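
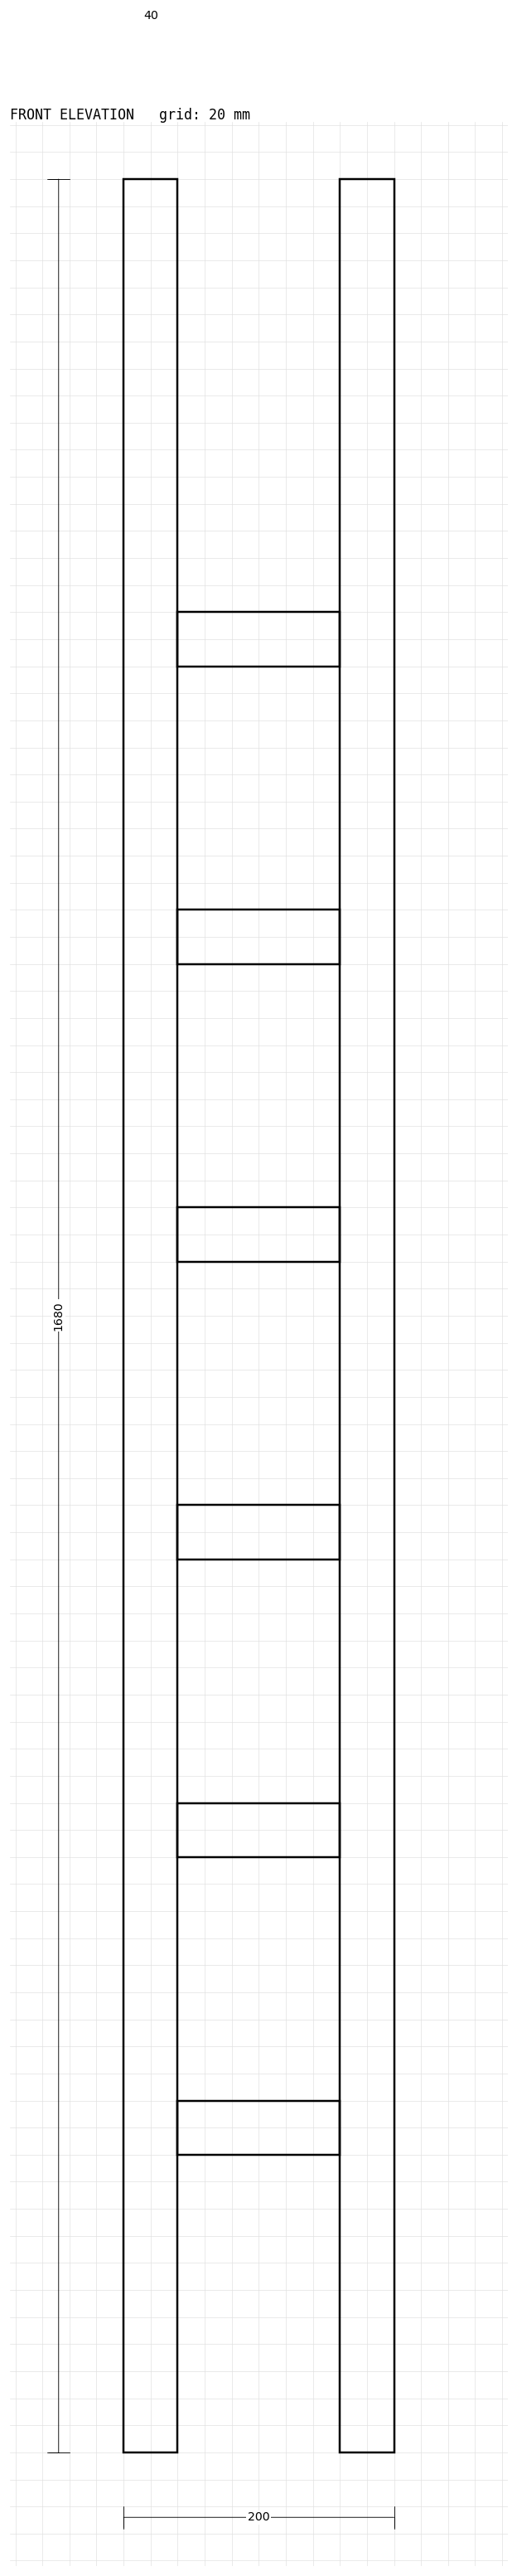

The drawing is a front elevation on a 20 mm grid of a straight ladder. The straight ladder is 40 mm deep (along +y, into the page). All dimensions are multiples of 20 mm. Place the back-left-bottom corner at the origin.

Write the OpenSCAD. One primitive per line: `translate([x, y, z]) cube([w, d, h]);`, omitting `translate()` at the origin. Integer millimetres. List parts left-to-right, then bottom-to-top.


cube([40, 40, 1680]);
translate([40, 0, 220]) cube([120, 40, 40]);
translate([40, 0, 440]) cube([120, 40, 40]);
translate([40, 0, 660]) cube([120, 40, 40]);
translate([40, 0, 880]) cube([120, 40, 40]);
translate([40, 0, 1100]) cube([120, 40, 40]);
translate([40, 0, 1320]) cube([120, 40, 40]);
translate([160, 0, 0]) cube([40, 40, 1680]);


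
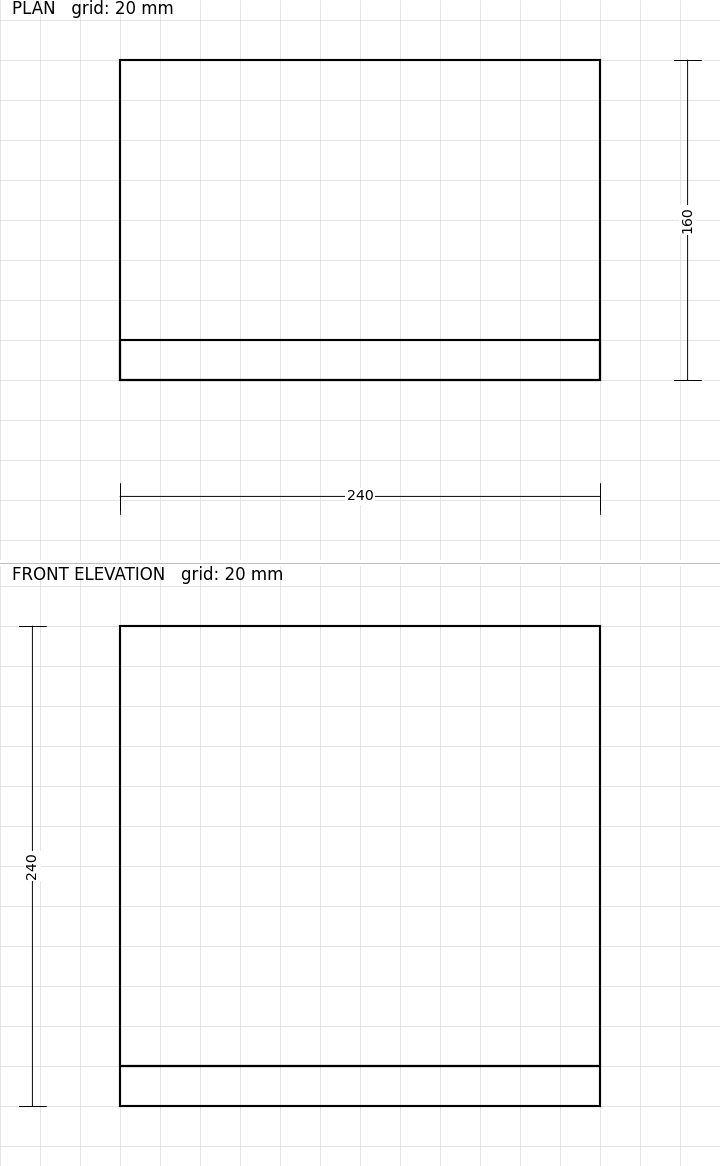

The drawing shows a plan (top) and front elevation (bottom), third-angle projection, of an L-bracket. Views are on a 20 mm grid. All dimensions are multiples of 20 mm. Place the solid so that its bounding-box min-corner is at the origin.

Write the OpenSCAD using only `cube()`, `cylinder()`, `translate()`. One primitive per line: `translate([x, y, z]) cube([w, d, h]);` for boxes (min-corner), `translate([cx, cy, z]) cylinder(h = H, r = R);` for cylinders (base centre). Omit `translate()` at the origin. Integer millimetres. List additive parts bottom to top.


cube([240, 160, 20]);
translate([0, 0, 20]) cube([240, 20, 220]);


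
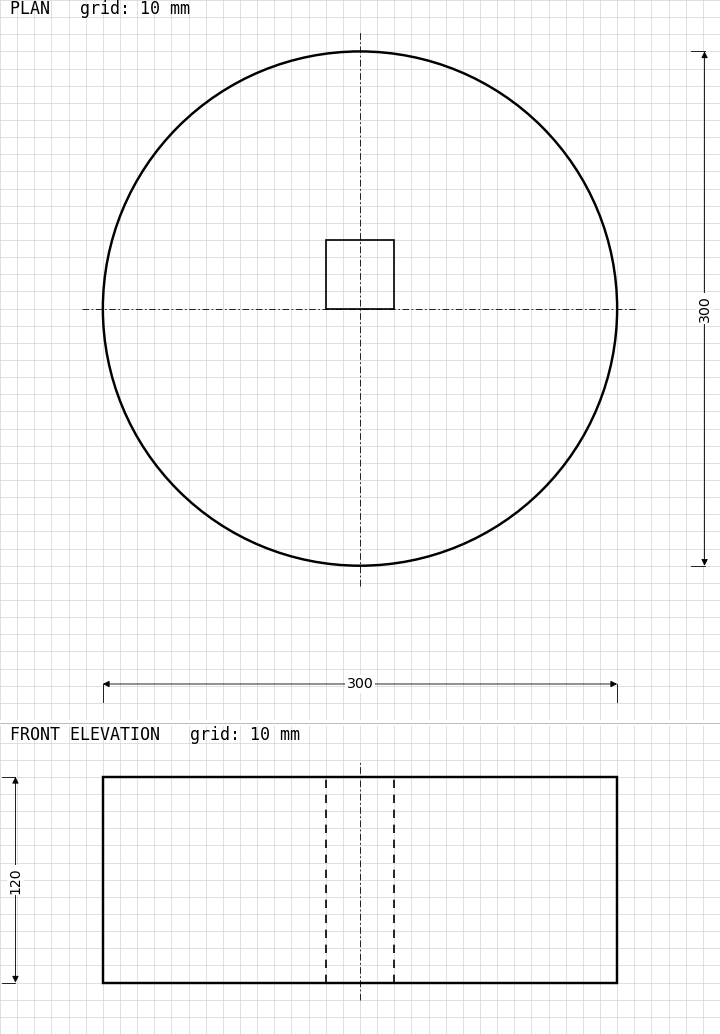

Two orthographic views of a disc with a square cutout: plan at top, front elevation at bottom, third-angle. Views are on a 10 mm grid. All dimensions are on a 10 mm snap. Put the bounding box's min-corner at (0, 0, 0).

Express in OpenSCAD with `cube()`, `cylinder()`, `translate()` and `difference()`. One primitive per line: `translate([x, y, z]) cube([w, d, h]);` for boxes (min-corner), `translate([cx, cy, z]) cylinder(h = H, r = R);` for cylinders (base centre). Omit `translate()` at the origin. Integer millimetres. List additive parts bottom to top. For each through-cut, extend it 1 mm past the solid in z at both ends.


difference() {
  translate([150, 150, 0]) cylinder(h = 120, r = 150);
  translate([130, 150, -1]) cube([40, 40, 122]);
}


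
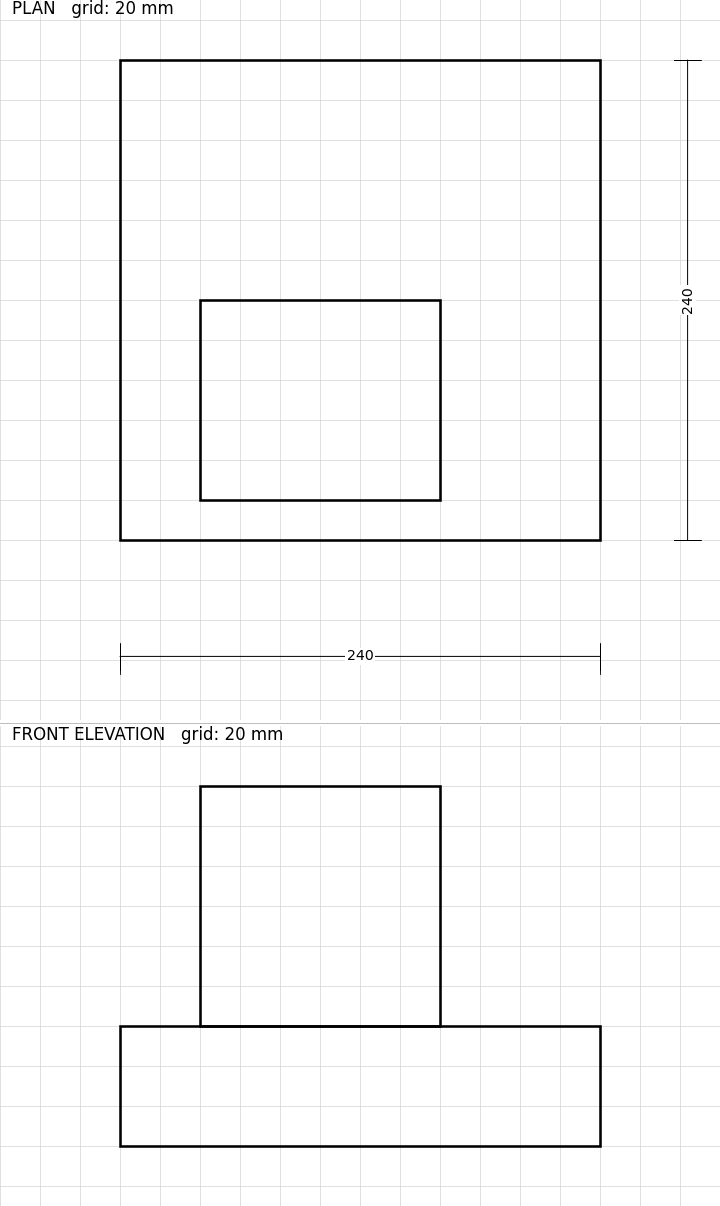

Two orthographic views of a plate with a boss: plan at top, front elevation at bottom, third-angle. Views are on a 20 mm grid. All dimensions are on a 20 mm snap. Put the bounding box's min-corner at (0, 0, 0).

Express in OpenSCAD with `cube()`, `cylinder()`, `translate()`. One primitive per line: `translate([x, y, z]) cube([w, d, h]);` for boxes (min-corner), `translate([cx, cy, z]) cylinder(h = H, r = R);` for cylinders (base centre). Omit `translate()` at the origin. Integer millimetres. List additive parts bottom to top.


cube([240, 240, 60]);
translate([40, 20, 60]) cube([120, 100, 120]);


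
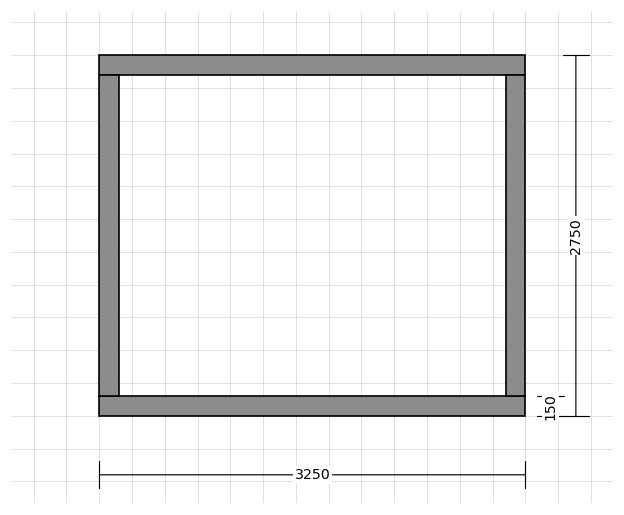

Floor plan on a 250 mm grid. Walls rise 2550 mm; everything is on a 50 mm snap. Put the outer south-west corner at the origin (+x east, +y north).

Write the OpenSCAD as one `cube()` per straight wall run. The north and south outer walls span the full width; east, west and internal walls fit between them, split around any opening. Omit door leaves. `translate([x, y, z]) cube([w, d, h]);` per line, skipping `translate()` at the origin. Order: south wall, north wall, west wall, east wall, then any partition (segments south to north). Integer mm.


cube([3250, 150, 2550]);
translate([0, 2600, 0]) cube([3250, 150, 2550]);
translate([0, 150, 0]) cube([150, 2450, 2550]);
translate([3100, 150, 0]) cube([150, 2450, 2550]);


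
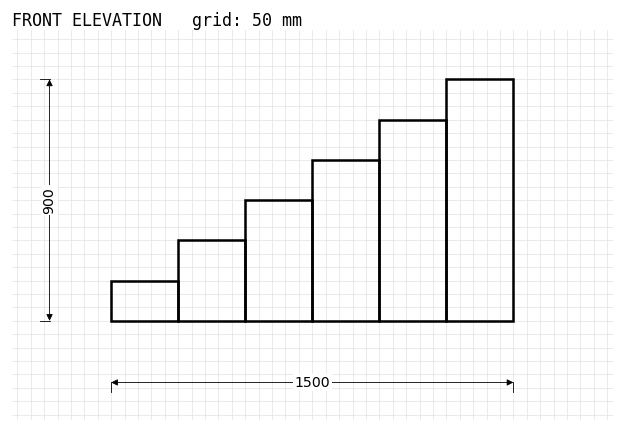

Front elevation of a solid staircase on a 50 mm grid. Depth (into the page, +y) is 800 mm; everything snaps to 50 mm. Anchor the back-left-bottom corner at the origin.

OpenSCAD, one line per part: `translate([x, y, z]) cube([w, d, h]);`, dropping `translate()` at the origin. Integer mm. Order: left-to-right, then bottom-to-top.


cube([250, 800, 150]);
translate([250, 0, 0]) cube([250, 800, 300]);
translate([500, 0, 0]) cube([250, 800, 450]);
translate([750, 0, 0]) cube([250, 800, 600]);
translate([1000, 0, 0]) cube([250, 800, 750]);
translate([1250, 0, 0]) cube([250, 800, 900]);


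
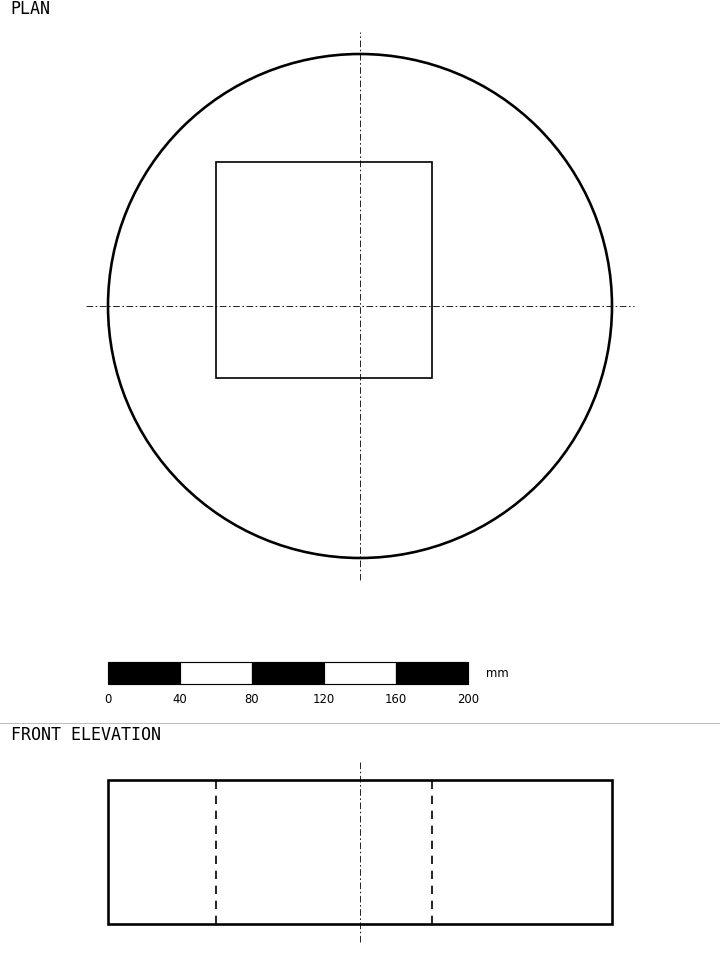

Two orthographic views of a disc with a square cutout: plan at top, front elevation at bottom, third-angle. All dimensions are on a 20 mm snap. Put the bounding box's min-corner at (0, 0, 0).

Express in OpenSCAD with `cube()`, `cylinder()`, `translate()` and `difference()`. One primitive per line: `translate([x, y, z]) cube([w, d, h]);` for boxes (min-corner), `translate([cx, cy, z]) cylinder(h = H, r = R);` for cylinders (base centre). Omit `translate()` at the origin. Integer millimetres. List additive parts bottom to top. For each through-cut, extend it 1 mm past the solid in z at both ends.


difference() {
  translate([140, 140, 0]) cylinder(h = 80, r = 140);
  translate([60, 100, -1]) cube([120, 120, 82]);
}


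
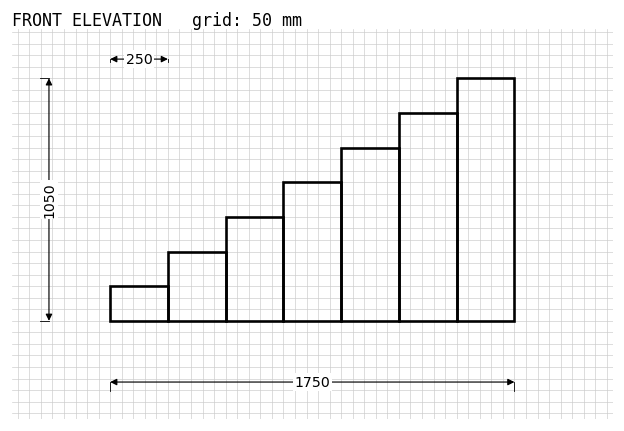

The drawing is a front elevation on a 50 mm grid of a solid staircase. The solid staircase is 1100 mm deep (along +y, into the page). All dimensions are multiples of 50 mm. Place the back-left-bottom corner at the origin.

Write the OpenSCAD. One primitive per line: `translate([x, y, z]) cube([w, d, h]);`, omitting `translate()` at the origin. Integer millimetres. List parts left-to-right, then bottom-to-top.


cube([250, 1100, 150]);
translate([250, 0, 0]) cube([250, 1100, 300]);
translate([500, 0, 0]) cube([250, 1100, 450]);
translate([750, 0, 0]) cube([250, 1100, 600]);
translate([1000, 0, 0]) cube([250, 1100, 750]);
translate([1250, 0, 0]) cube([250, 1100, 900]);
translate([1500, 0, 0]) cube([250, 1100, 1050]);


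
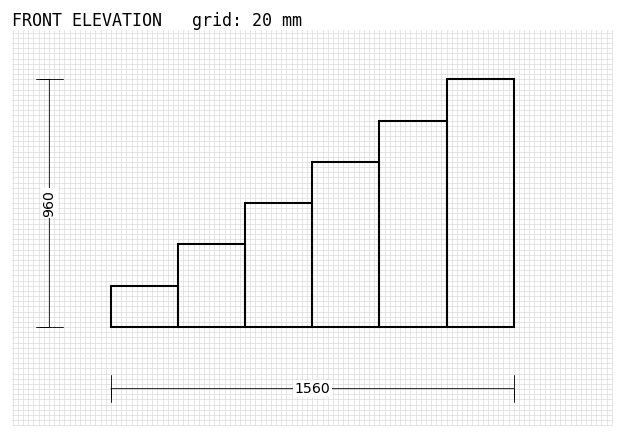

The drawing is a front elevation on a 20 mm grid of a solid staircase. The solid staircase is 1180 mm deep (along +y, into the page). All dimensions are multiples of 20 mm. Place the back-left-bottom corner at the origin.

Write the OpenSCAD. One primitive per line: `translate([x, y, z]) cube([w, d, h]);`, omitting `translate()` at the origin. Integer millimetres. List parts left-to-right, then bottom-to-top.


cube([260, 1180, 160]);
translate([260, 0, 0]) cube([260, 1180, 320]);
translate([520, 0, 0]) cube([260, 1180, 480]);
translate([780, 0, 0]) cube([260, 1180, 640]);
translate([1040, 0, 0]) cube([260, 1180, 800]);
translate([1300, 0, 0]) cube([260, 1180, 960]);


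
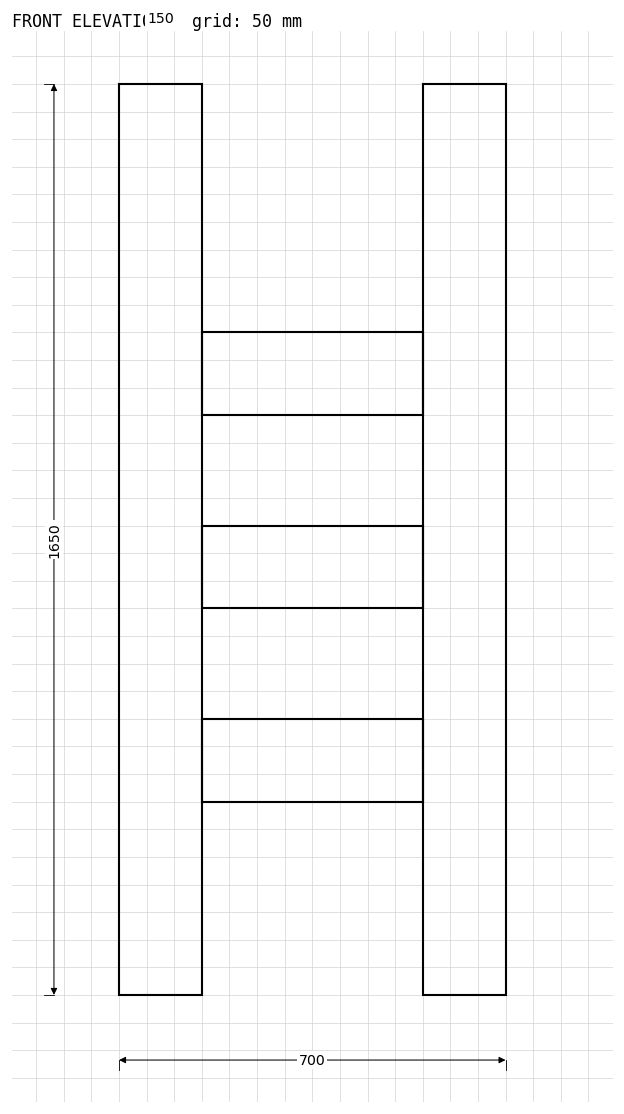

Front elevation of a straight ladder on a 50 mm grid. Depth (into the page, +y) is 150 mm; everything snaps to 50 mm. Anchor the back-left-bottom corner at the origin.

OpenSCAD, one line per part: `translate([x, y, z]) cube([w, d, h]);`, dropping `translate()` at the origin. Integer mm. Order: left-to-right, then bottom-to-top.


cube([150, 150, 1650]);
translate([150, 0, 350]) cube([400, 150, 150]);
translate([150, 0, 700]) cube([400, 150, 150]);
translate([150, 0, 1050]) cube([400, 150, 150]);
translate([550, 0, 0]) cube([150, 150, 1650]);


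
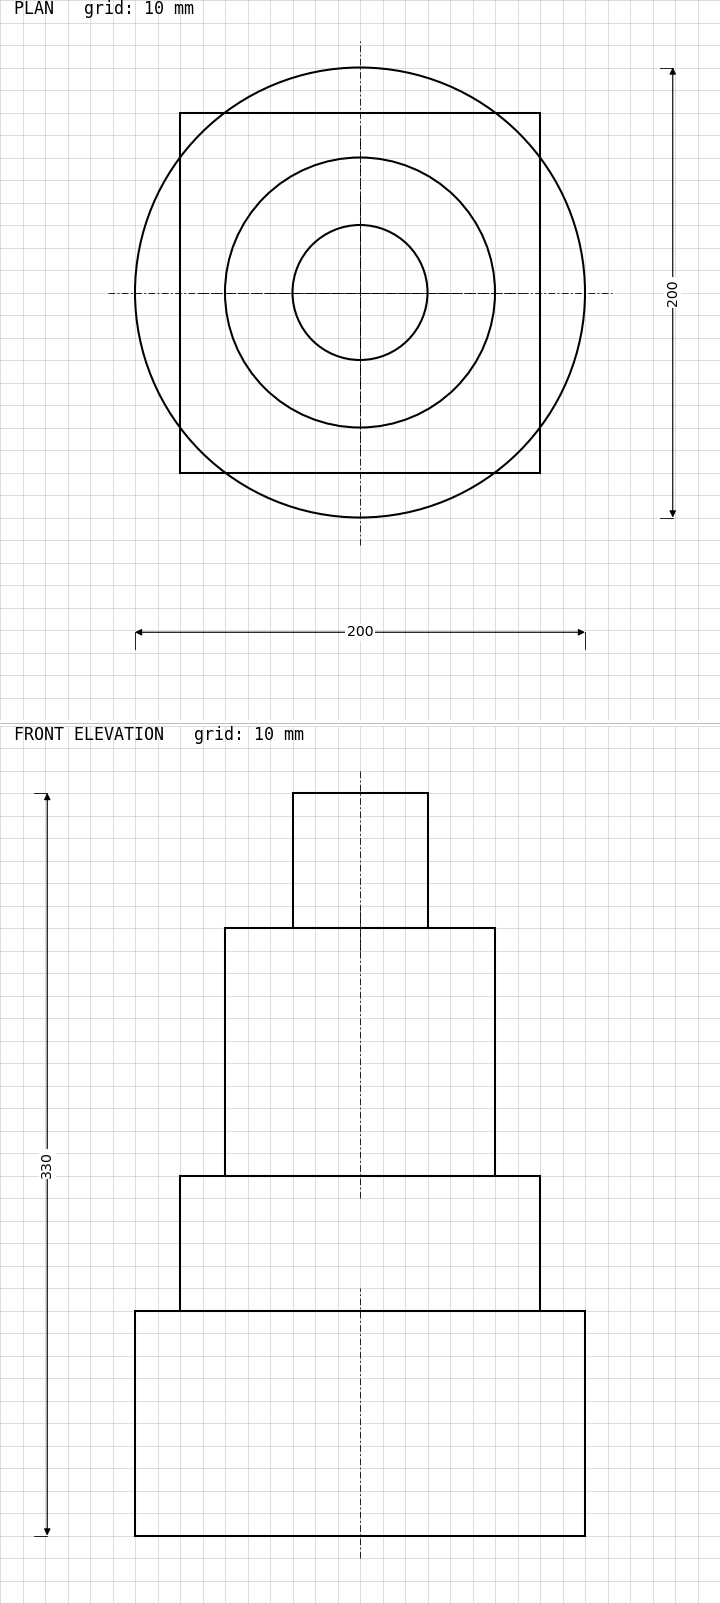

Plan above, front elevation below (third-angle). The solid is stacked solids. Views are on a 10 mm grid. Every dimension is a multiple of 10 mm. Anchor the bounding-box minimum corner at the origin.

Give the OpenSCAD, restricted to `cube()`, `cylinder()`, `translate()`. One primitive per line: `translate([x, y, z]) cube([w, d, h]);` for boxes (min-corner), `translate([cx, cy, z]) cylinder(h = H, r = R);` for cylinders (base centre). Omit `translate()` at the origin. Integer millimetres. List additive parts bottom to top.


translate([100, 100, 0]) cylinder(h = 100, r = 100);
translate([20, 20, 100]) cube([160, 160, 60]);
translate([100, 100, 160]) cylinder(h = 110, r = 60);
translate([100, 100, 270]) cylinder(h = 60, r = 30);


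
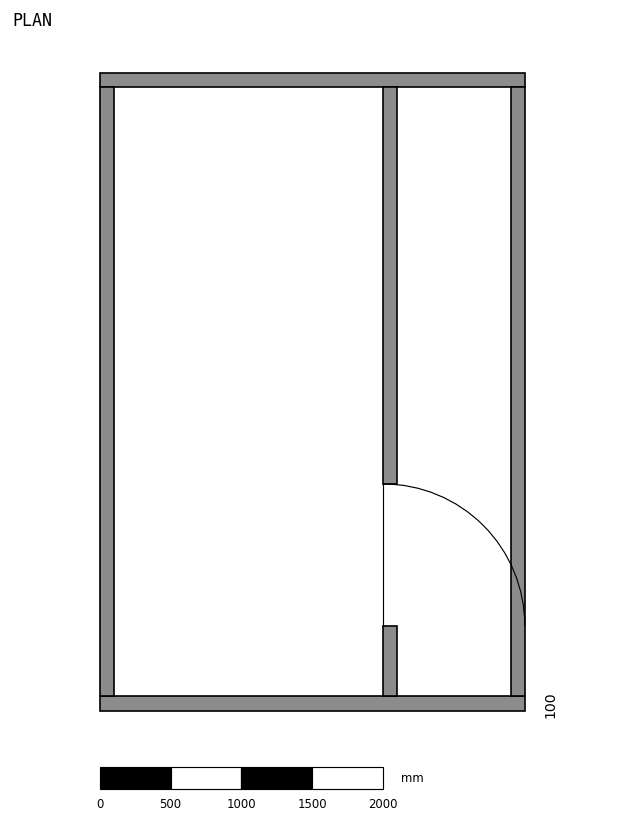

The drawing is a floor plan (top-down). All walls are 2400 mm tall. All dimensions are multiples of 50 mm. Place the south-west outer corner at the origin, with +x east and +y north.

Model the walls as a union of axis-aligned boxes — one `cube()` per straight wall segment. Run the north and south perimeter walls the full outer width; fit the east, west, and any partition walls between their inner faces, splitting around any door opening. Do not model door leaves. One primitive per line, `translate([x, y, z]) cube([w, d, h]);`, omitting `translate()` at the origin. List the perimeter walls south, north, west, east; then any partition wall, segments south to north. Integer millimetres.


cube([3000, 100, 2400]);
translate([0, 4400, 0]) cube([3000, 100, 2400]);
translate([0, 100, 0]) cube([100, 4300, 2400]);
translate([2900, 100, 0]) cube([100, 4300, 2400]);
translate([2000, 100, 0]) cube([100, 500, 2400]);
translate([2000, 1600, 0]) cube([100, 2800, 2400]);


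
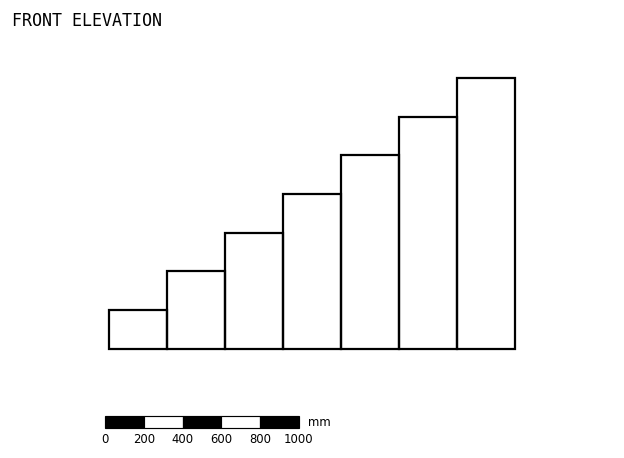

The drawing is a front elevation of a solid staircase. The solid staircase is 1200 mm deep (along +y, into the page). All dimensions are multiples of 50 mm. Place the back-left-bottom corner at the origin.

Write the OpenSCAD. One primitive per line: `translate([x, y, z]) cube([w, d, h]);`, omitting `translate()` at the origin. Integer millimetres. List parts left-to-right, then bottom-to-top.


cube([300, 1200, 200]);
translate([300, 0, 0]) cube([300, 1200, 400]);
translate([600, 0, 0]) cube([300, 1200, 600]);
translate([900, 0, 0]) cube([300, 1200, 800]);
translate([1200, 0, 0]) cube([300, 1200, 1000]);
translate([1500, 0, 0]) cube([300, 1200, 1200]);
translate([1800, 0, 0]) cube([300, 1200, 1400]);


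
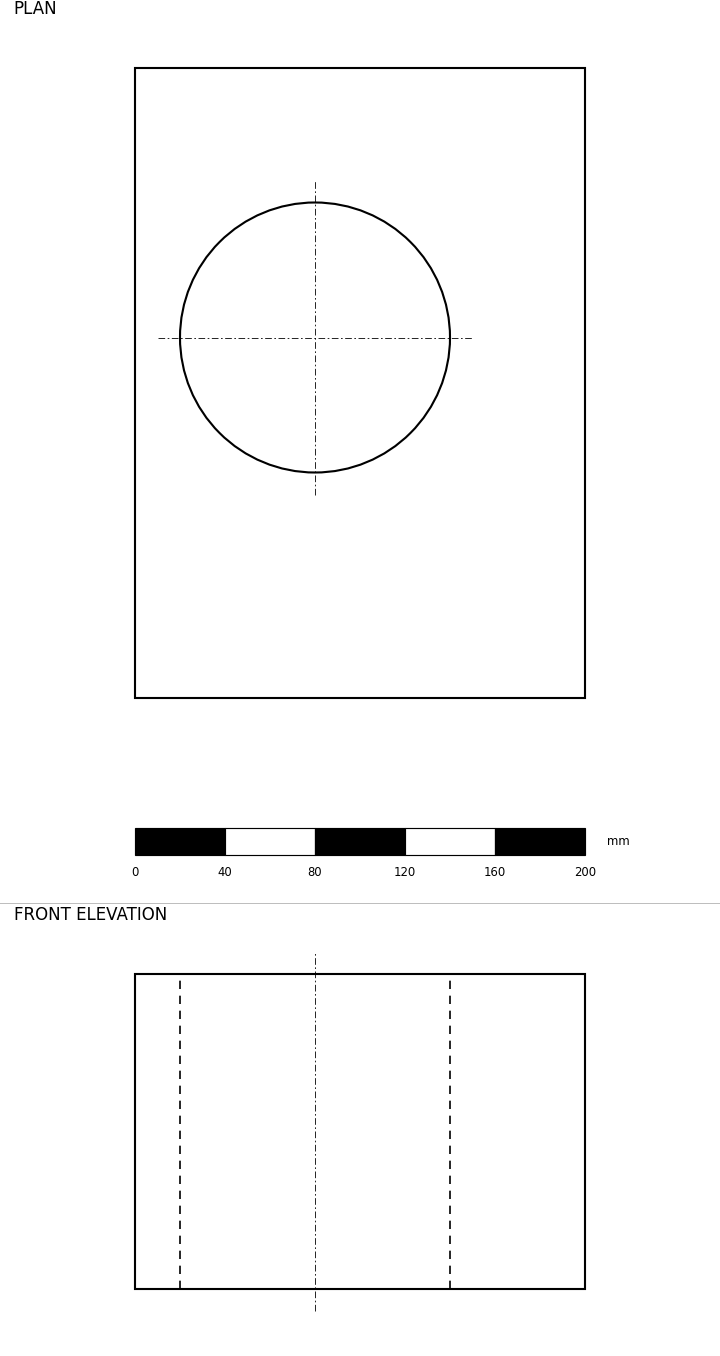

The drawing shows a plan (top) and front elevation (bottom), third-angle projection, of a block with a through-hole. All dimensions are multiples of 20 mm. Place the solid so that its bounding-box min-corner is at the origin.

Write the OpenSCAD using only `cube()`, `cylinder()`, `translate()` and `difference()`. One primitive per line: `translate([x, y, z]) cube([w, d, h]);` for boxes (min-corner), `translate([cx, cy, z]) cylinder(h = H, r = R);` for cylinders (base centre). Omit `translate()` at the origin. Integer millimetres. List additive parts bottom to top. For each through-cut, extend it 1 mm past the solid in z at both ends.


difference() {
  cube([200, 280, 140]);
  translate([80, 160, -1]) cylinder(h = 142, r = 60);
}


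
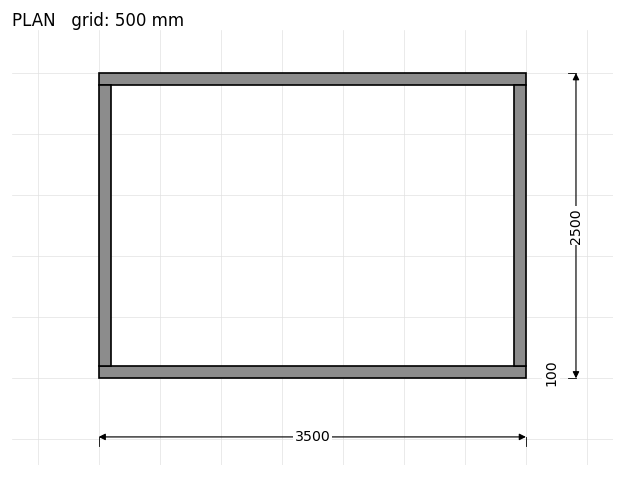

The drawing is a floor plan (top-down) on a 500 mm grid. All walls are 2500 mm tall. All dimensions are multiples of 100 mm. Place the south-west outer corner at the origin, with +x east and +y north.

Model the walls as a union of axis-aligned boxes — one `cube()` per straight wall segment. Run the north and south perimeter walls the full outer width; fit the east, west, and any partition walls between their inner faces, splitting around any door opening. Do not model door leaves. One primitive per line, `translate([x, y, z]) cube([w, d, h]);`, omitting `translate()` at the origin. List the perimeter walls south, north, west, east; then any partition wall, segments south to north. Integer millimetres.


cube([3500, 100, 2500]);
translate([0, 2400, 0]) cube([3500, 100, 2500]);
translate([0, 100, 0]) cube([100, 2300, 2500]);
translate([3400, 100, 0]) cube([100, 2300, 2500]);


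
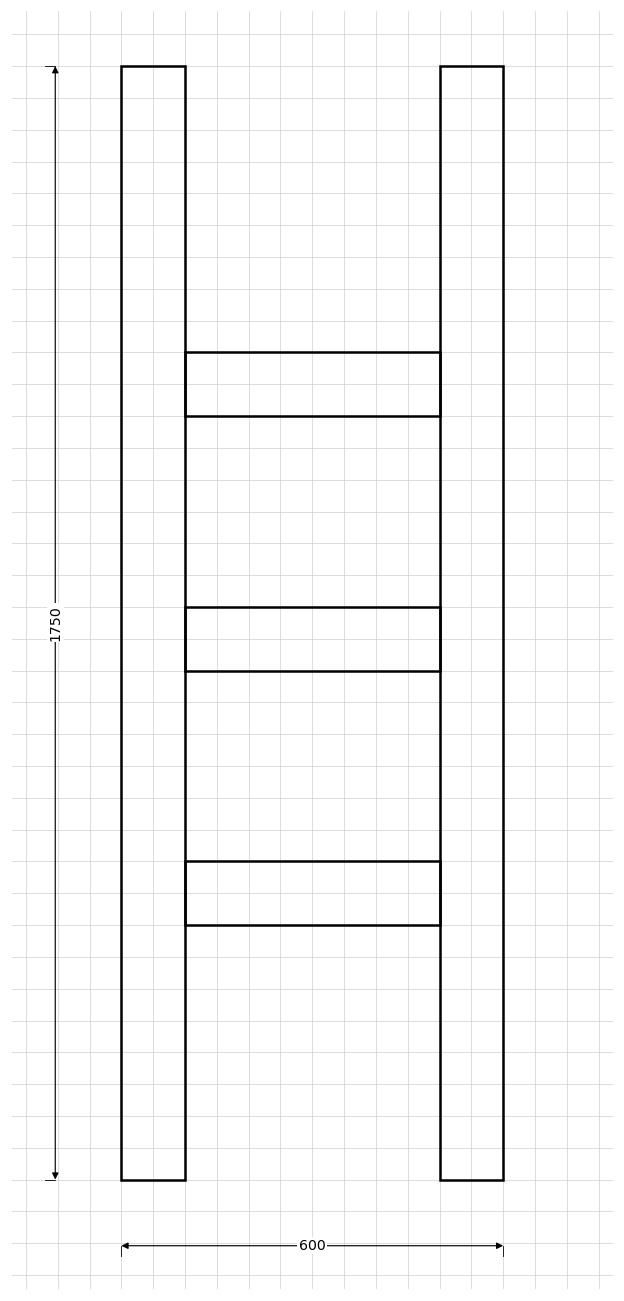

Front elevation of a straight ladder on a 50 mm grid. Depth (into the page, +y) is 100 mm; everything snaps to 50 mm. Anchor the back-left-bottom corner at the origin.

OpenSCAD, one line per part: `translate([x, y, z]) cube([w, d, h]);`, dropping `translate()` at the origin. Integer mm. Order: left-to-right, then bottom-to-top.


cube([100, 100, 1750]);
translate([100, 0, 400]) cube([400, 100, 100]);
translate([100, 0, 800]) cube([400, 100, 100]);
translate([100, 0, 1200]) cube([400, 100, 100]);
translate([500, 0, 0]) cube([100, 100, 1750]);


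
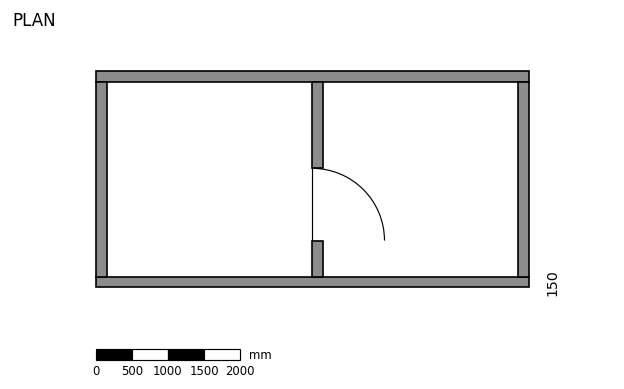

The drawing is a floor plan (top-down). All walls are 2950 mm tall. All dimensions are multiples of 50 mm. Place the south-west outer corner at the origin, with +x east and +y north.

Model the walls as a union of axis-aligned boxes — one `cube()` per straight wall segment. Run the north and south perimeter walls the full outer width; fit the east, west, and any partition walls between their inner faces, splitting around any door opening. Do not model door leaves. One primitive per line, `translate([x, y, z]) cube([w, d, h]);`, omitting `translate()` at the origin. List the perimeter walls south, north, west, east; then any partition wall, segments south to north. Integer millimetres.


cube([6000, 150, 2950]);
translate([0, 2850, 0]) cube([6000, 150, 2950]);
translate([0, 150, 0]) cube([150, 2700, 2950]);
translate([5850, 150, 0]) cube([150, 2700, 2950]);
translate([3000, 150, 0]) cube([150, 500, 2950]);
translate([3000, 1650, 0]) cube([150, 1200, 2950]);


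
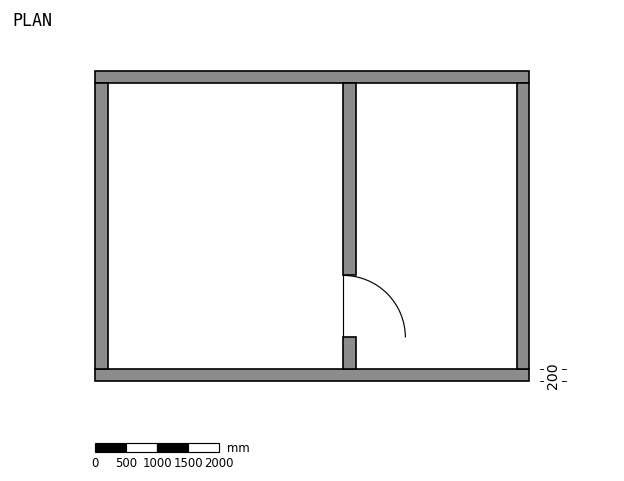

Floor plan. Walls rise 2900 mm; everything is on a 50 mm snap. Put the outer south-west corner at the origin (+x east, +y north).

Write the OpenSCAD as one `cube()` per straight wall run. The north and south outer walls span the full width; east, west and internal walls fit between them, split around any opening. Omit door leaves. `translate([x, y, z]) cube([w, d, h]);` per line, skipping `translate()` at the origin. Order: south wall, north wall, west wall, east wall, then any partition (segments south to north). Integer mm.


cube([7000, 200, 2900]);
translate([0, 4800, 0]) cube([7000, 200, 2900]);
translate([0, 200, 0]) cube([200, 4600, 2900]);
translate([6800, 200, 0]) cube([200, 4600, 2900]);
translate([4000, 200, 0]) cube([200, 500, 2900]);
translate([4000, 1700, 0]) cube([200, 3100, 2900]);


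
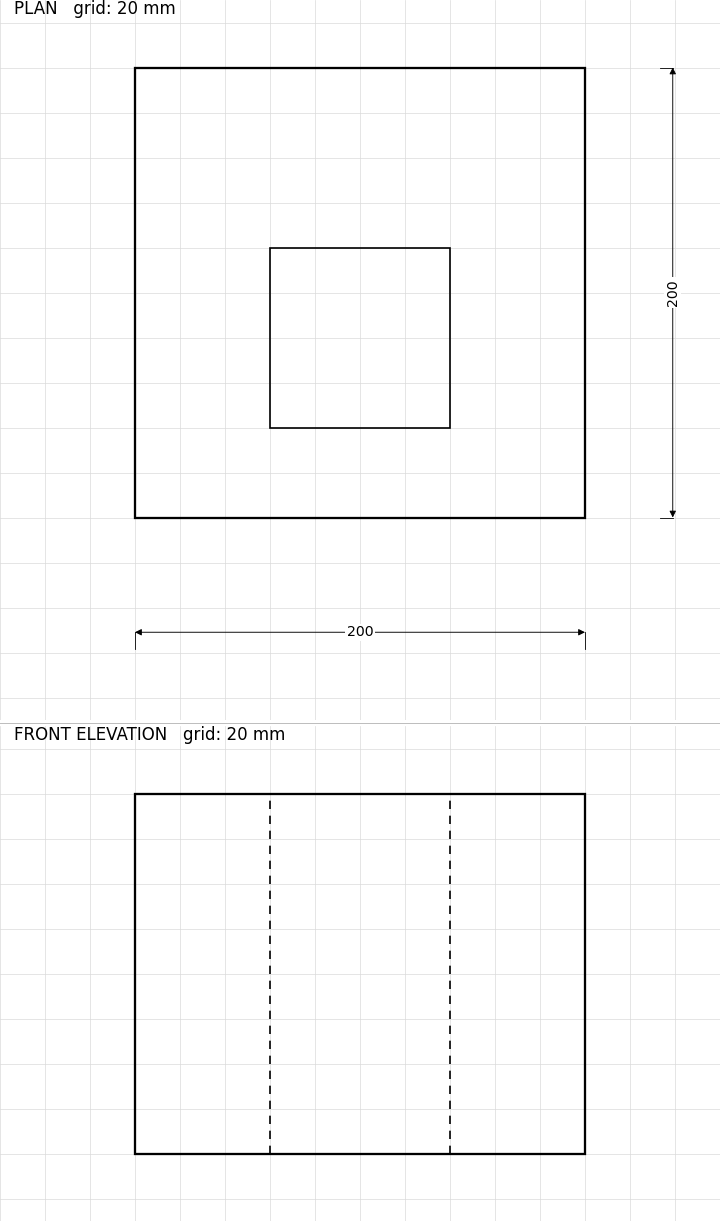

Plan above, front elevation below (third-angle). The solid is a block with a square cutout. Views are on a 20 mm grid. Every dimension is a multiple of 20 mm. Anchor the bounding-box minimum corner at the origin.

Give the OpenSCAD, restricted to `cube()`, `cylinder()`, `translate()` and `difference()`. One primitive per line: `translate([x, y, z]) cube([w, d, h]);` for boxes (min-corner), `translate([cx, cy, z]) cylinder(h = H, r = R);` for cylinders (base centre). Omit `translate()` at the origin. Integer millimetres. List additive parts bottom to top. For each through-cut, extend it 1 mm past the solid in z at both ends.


difference() {
  cube([200, 200, 160]);
  translate([60, 40, -1]) cube([80, 80, 162]);
}


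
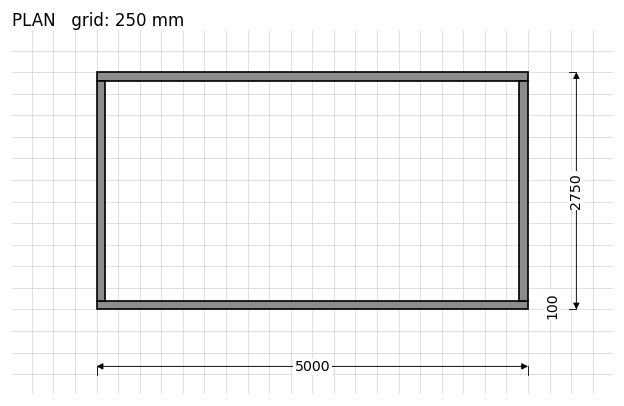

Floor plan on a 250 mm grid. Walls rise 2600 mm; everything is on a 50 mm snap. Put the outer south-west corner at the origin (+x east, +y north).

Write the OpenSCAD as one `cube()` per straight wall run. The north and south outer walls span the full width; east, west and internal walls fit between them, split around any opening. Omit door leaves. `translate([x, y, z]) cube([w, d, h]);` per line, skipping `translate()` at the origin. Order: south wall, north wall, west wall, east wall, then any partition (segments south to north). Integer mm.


cube([5000, 100, 2600]);
translate([0, 2650, 0]) cube([5000, 100, 2600]);
translate([0, 100, 0]) cube([100, 2550, 2600]);
translate([4900, 100, 0]) cube([100, 2550, 2600]);


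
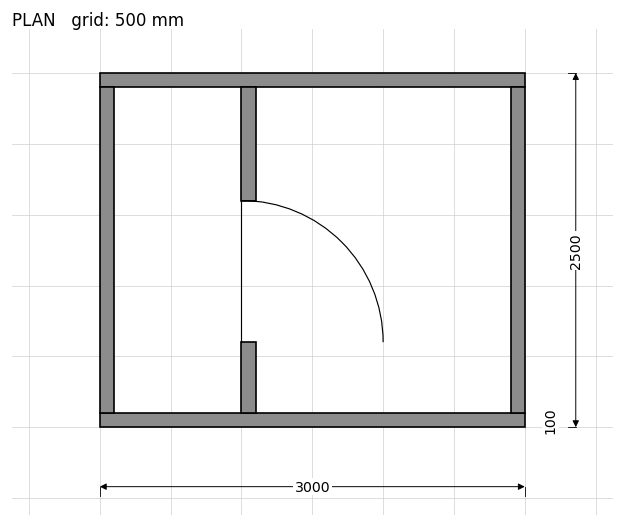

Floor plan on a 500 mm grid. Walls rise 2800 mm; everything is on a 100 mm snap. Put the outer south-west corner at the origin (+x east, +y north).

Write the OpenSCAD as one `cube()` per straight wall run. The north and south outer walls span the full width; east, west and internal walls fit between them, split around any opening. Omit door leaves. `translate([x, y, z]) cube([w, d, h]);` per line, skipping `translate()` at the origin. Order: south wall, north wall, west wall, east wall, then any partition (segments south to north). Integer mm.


cube([3000, 100, 2800]);
translate([0, 2400, 0]) cube([3000, 100, 2800]);
translate([0, 100, 0]) cube([100, 2300, 2800]);
translate([2900, 100, 0]) cube([100, 2300, 2800]);
translate([1000, 100, 0]) cube([100, 500, 2800]);
translate([1000, 1600, 0]) cube([100, 800, 2800]);


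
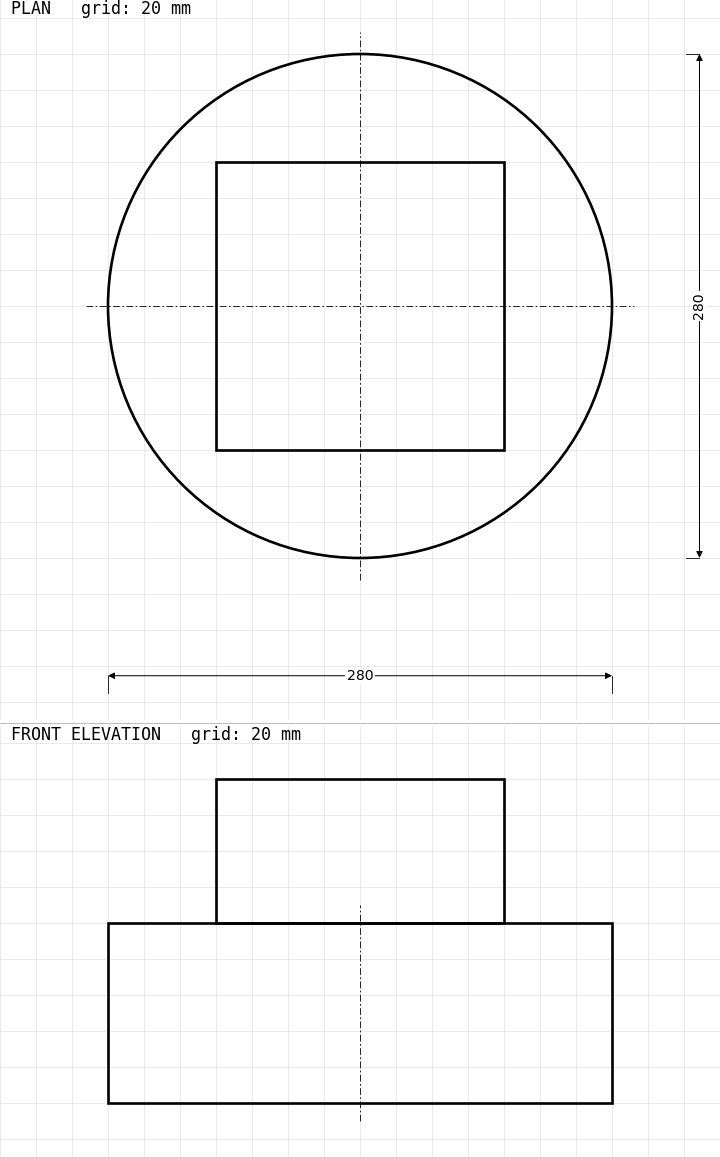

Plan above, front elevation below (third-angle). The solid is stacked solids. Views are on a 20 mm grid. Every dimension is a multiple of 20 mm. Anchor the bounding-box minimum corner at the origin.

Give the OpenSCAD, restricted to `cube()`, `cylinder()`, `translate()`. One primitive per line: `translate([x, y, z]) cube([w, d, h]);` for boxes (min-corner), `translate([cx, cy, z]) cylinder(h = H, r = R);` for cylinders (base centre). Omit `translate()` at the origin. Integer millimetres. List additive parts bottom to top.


translate([140, 140, 0]) cylinder(h = 100, r = 140);
translate([60, 60, 100]) cube([160, 160, 80]);


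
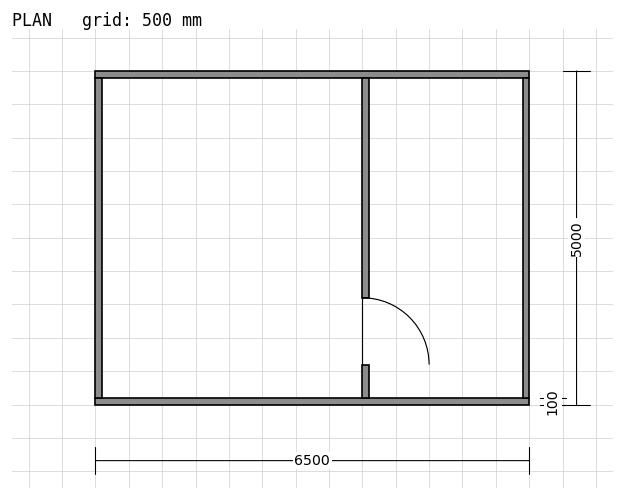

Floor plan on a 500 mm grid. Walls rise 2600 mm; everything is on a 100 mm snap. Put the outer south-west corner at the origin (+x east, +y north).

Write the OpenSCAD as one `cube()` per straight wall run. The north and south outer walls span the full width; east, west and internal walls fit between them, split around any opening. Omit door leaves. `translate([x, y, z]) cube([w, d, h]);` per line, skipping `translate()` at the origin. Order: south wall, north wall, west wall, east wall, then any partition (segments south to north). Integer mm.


cube([6500, 100, 2600]);
translate([0, 4900, 0]) cube([6500, 100, 2600]);
translate([0, 100, 0]) cube([100, 4800, 2600]);
translate([6400, 100, 0]) cube([100, 4800, 2600]);
translate([4000, 100, 0]) cube([100, 500, 2600]);
translate([4000, 1600, 0]) cube([100, 3300, 2600]);


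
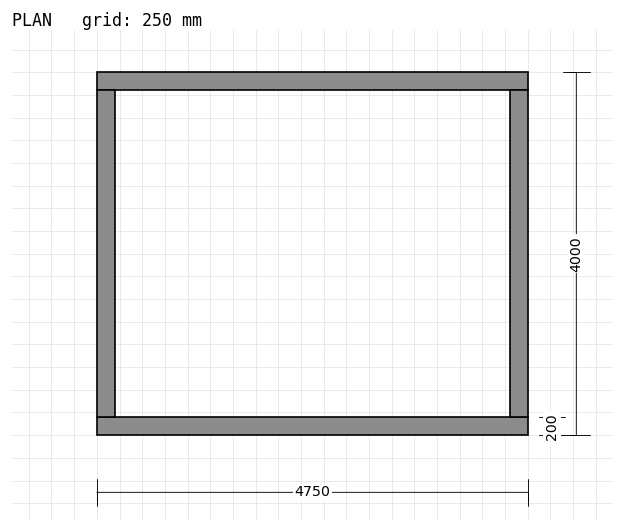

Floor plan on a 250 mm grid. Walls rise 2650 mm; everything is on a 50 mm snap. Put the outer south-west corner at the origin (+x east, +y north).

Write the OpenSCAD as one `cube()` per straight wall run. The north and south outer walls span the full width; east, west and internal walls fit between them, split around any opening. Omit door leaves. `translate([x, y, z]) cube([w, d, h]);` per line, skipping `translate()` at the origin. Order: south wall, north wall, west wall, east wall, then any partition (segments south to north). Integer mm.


cube([4750, 200, 2650]);
translate([0, 3800, 0]) cube([4750, 200, 2650]);
translate([0, 200, 0]) cube([200, 3600, 2650]);
translate([4550, 200, 0]) cube([200, 3600, 2650]);


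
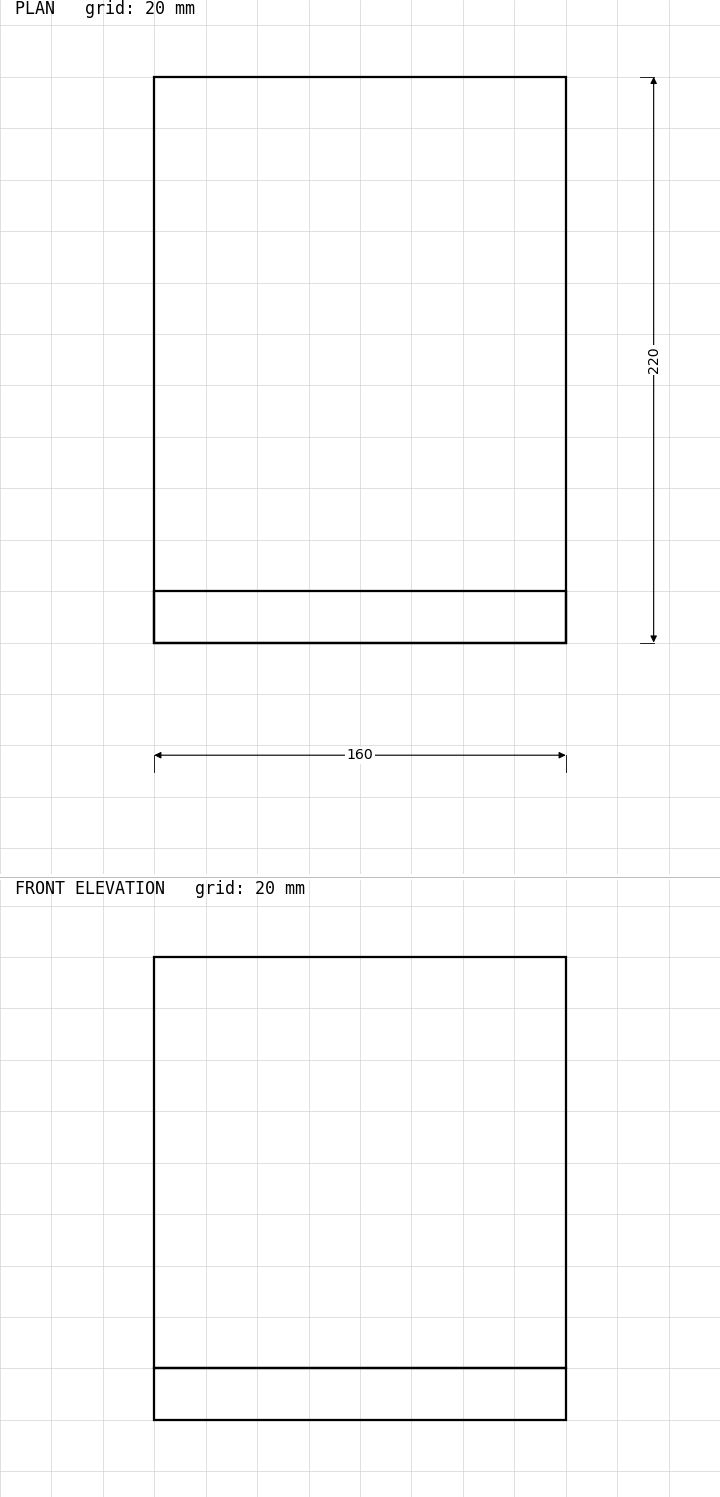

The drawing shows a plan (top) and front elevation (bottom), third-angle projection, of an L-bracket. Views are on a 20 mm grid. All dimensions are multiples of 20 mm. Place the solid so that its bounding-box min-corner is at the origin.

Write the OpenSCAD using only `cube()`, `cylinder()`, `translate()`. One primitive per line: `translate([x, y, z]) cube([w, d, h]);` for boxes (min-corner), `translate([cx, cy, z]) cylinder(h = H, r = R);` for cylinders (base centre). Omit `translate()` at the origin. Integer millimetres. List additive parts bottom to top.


cube([160, 220, 20]);
translate([0, 0, 20]) cube([160, 20, 160]);


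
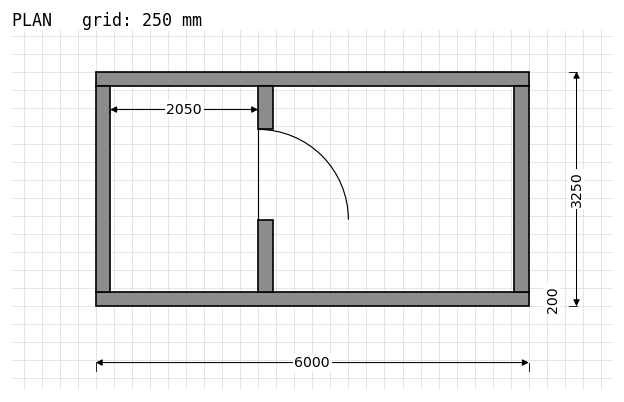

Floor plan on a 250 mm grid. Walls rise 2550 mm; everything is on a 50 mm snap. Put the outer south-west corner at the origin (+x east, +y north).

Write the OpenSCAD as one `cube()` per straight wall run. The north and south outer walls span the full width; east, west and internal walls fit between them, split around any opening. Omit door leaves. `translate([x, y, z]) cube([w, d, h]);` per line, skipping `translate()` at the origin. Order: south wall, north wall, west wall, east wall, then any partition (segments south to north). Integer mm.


cube([6000, 200, 2550]);
translate([0, 3050, 0]) cube([6000, 200, 2550]);
translate([0, 200, 0]) cube([200, 2850, 2550]);
translate([5800, 200, 0]) cube([200, 2850, 2550]);
translate([2250, 200, 0]) cube([200, 1000, 2550]);
translate([2250, 2450, 0]) cube([200, 600, 2550]);


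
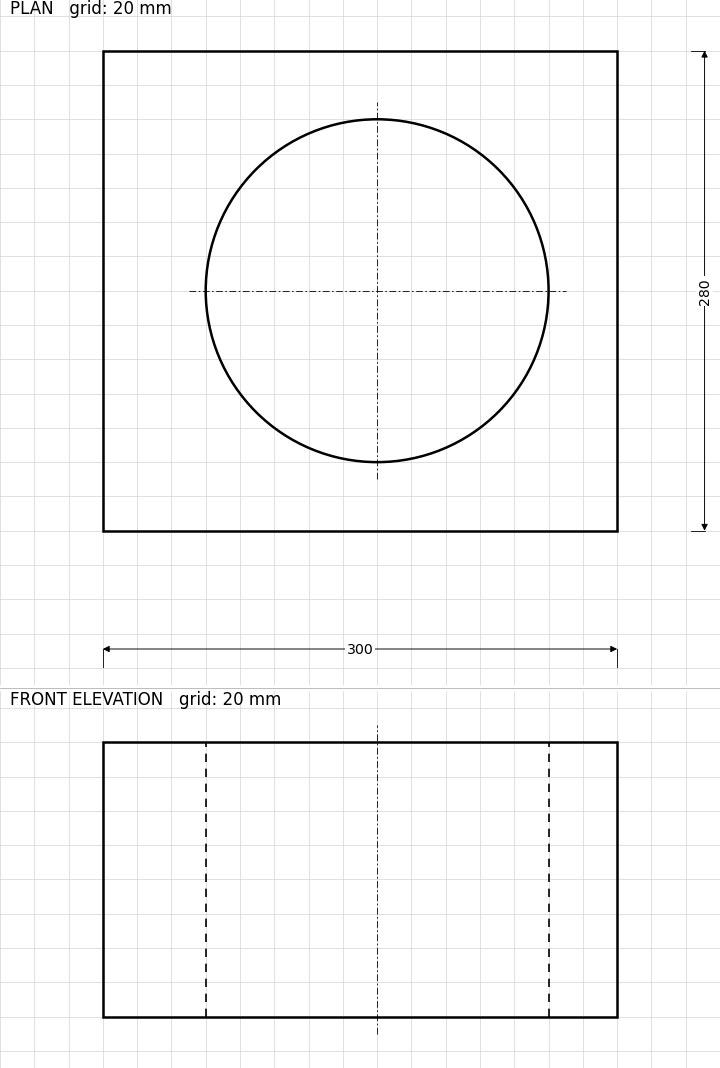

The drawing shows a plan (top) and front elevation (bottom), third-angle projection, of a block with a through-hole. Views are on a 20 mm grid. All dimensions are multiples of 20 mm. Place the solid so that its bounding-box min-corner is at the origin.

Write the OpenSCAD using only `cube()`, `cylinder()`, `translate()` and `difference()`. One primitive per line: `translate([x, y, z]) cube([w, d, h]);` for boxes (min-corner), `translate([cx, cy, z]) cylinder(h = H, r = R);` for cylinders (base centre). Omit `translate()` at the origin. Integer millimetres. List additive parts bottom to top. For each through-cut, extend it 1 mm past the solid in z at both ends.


difference() {
  cube([300, 280, 160]);
  translate([160, 140, -1]) cylinder(h = 162, r = 100);
}


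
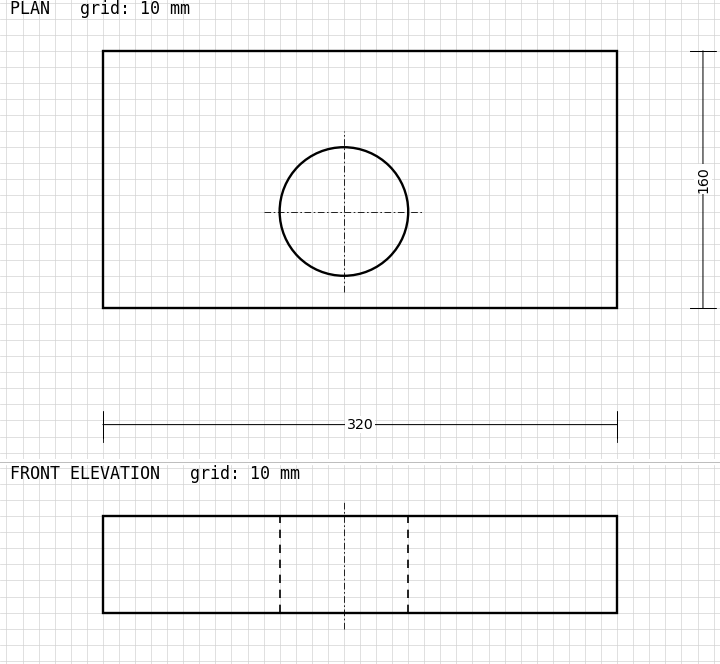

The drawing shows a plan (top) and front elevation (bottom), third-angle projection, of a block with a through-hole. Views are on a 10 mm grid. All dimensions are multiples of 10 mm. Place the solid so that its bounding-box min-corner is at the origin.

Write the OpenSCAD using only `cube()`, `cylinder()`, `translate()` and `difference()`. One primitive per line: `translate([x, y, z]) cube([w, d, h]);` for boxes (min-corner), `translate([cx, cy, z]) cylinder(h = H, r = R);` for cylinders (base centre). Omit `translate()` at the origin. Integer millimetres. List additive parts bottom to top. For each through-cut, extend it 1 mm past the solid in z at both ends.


difference() {
  cube([320, 160, 60]);
  translate([150, 60, -1]) cylinder(h = 62, r = 40);
}


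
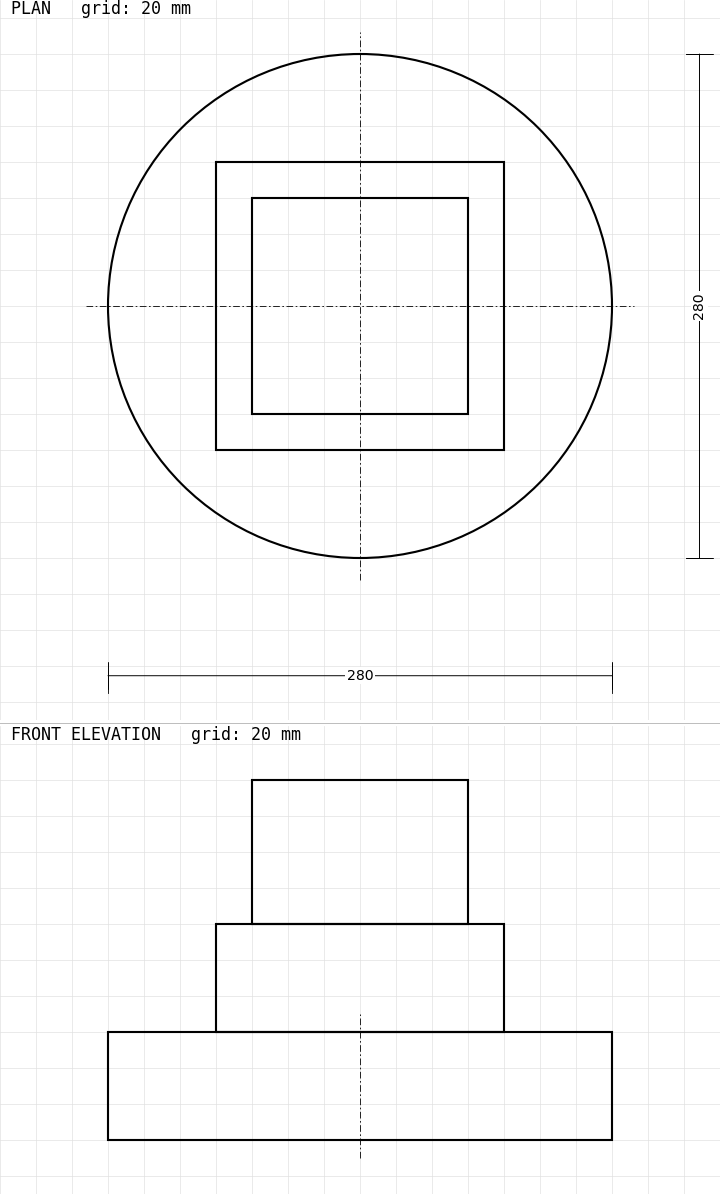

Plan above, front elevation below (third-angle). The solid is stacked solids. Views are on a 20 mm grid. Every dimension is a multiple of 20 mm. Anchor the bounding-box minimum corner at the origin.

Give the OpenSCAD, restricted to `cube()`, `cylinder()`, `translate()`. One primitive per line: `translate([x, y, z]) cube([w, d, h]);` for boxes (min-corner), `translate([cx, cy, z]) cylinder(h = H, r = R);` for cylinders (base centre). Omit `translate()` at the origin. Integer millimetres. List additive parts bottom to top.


translate([140, 140, 0]) cylinder(h = 60, r = 140);
translate([60, 60, 60]) cube([160, 160, 60]);
translate([80, 80, 120]) cube([120, 120, 80]);


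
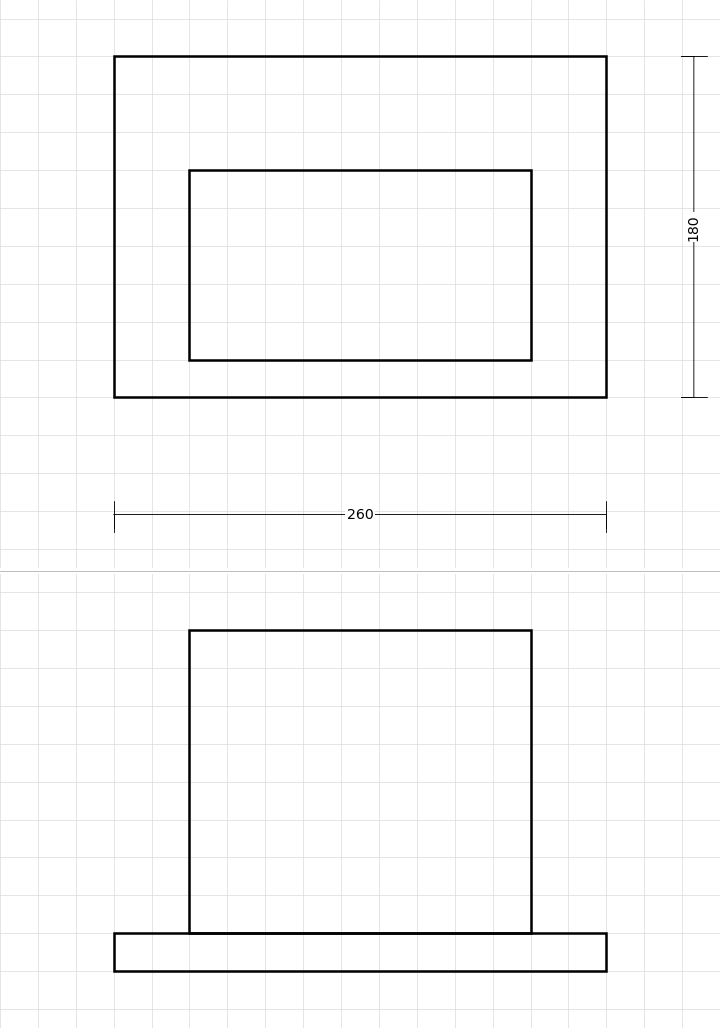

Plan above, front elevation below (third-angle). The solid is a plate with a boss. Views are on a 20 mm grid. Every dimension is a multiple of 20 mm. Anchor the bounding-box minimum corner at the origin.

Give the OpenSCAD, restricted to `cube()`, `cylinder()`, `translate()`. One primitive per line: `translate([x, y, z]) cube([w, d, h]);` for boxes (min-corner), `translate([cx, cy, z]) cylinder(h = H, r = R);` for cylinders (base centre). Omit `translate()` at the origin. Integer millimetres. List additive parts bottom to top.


cube([260, 180, 20]);
translate([40, 20, 20]) cube([180, 100, 160]);


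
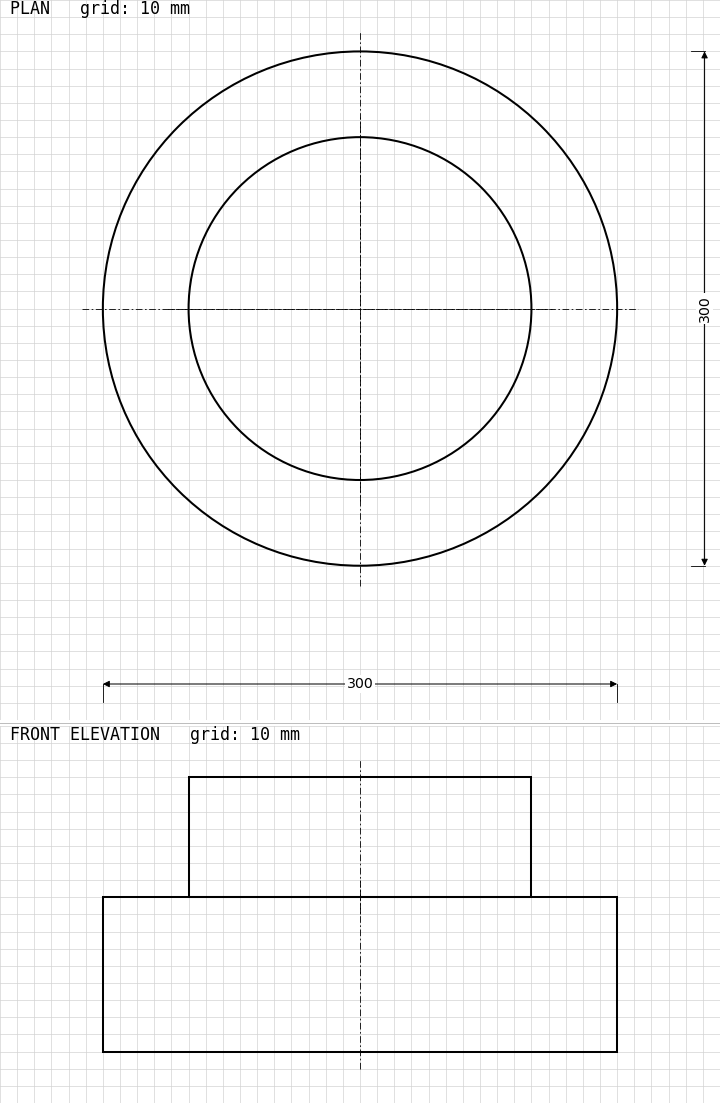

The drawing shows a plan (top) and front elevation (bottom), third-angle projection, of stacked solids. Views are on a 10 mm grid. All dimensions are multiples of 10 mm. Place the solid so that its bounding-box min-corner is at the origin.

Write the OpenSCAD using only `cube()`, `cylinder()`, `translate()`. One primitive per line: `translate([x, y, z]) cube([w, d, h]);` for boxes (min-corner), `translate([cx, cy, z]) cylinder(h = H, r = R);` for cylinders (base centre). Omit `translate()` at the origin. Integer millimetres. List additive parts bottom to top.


translate([150, 150, 0]) cylinder(h = 90, r = 150);
translate([150, 150, 90]) cylinder(h = 70, r = 100);


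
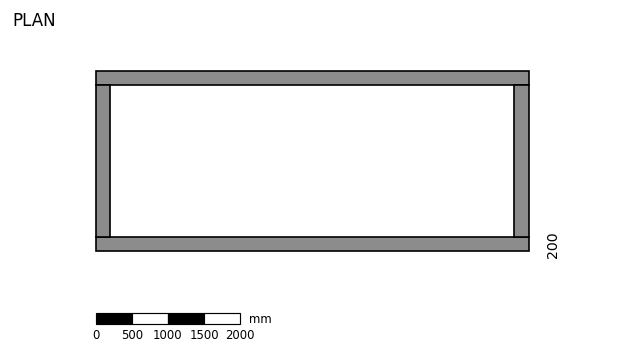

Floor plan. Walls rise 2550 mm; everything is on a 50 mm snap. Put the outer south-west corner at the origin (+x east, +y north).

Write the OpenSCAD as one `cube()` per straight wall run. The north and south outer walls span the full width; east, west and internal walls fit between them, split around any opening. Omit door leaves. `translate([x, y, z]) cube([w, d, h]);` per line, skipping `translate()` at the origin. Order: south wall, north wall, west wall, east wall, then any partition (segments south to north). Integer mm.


cube([6000, 200, 2550]);
translate([0, 2300, 0]) cube([6000, 200, 2550]);
translate([0, 200, 0]) cube([200, 2100, 2550]);
translate([5800, 200, 0]) cube([200, 2100, 2550]);


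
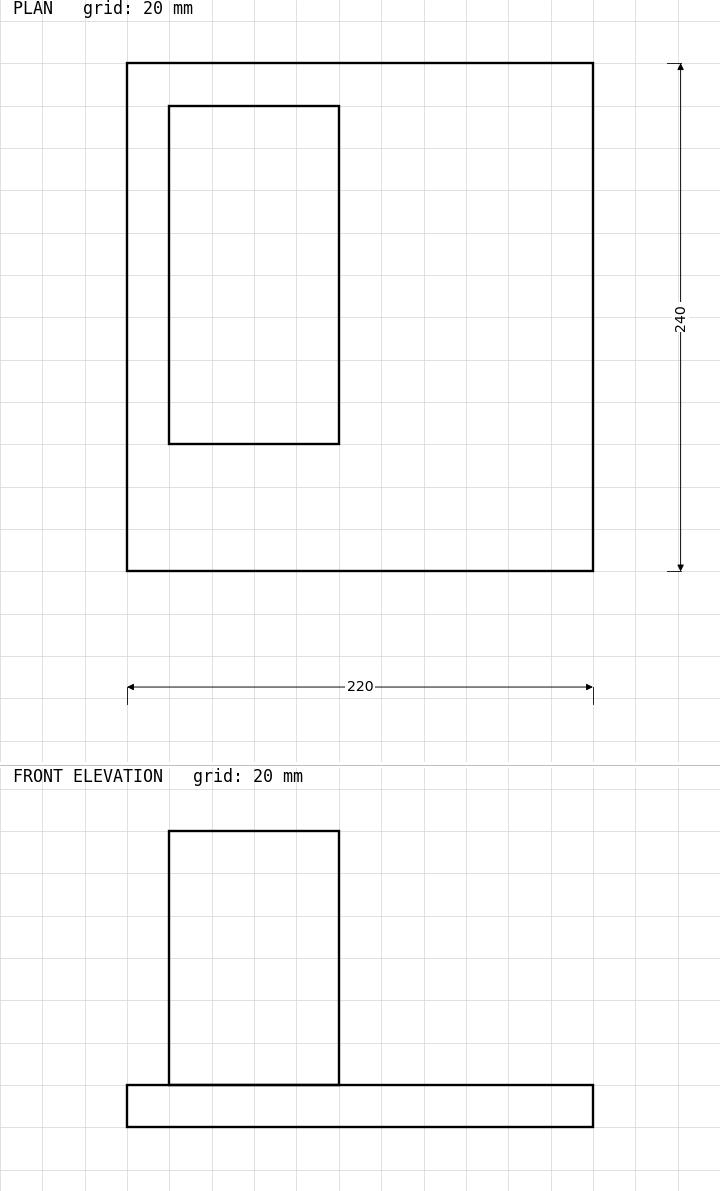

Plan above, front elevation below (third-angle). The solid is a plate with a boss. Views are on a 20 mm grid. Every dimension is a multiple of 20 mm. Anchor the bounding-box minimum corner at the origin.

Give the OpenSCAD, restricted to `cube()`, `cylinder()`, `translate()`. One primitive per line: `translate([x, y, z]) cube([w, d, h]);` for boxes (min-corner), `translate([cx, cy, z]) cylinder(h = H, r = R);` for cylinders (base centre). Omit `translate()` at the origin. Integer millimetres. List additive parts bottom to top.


cube([220, 240, 20]);
translate([20, 60, 20]) cube([80, 160, 120]);


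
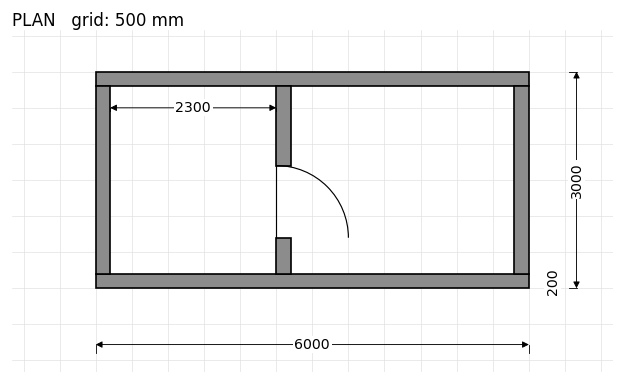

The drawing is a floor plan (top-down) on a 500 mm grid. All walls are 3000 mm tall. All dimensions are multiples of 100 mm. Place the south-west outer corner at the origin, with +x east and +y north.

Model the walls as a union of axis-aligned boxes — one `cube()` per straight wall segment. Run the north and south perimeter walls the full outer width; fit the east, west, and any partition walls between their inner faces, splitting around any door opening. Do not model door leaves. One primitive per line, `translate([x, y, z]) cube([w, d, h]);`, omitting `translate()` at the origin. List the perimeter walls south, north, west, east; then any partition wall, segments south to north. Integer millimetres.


cube([6000, 200, 3000]);
translate([0, 2800, 0]) cube([6000, 200, 3000]);
translate([0, 200, 0]) cube([200, 2600, 3000]);
translate([5800, 200, 0]) cube([200, 2600, 3000]);
translate([2500, 200, 0]) cube([200, 500, 3000]);
translate([2500, 1700, 0]) cube([200, 1100, 3000]);


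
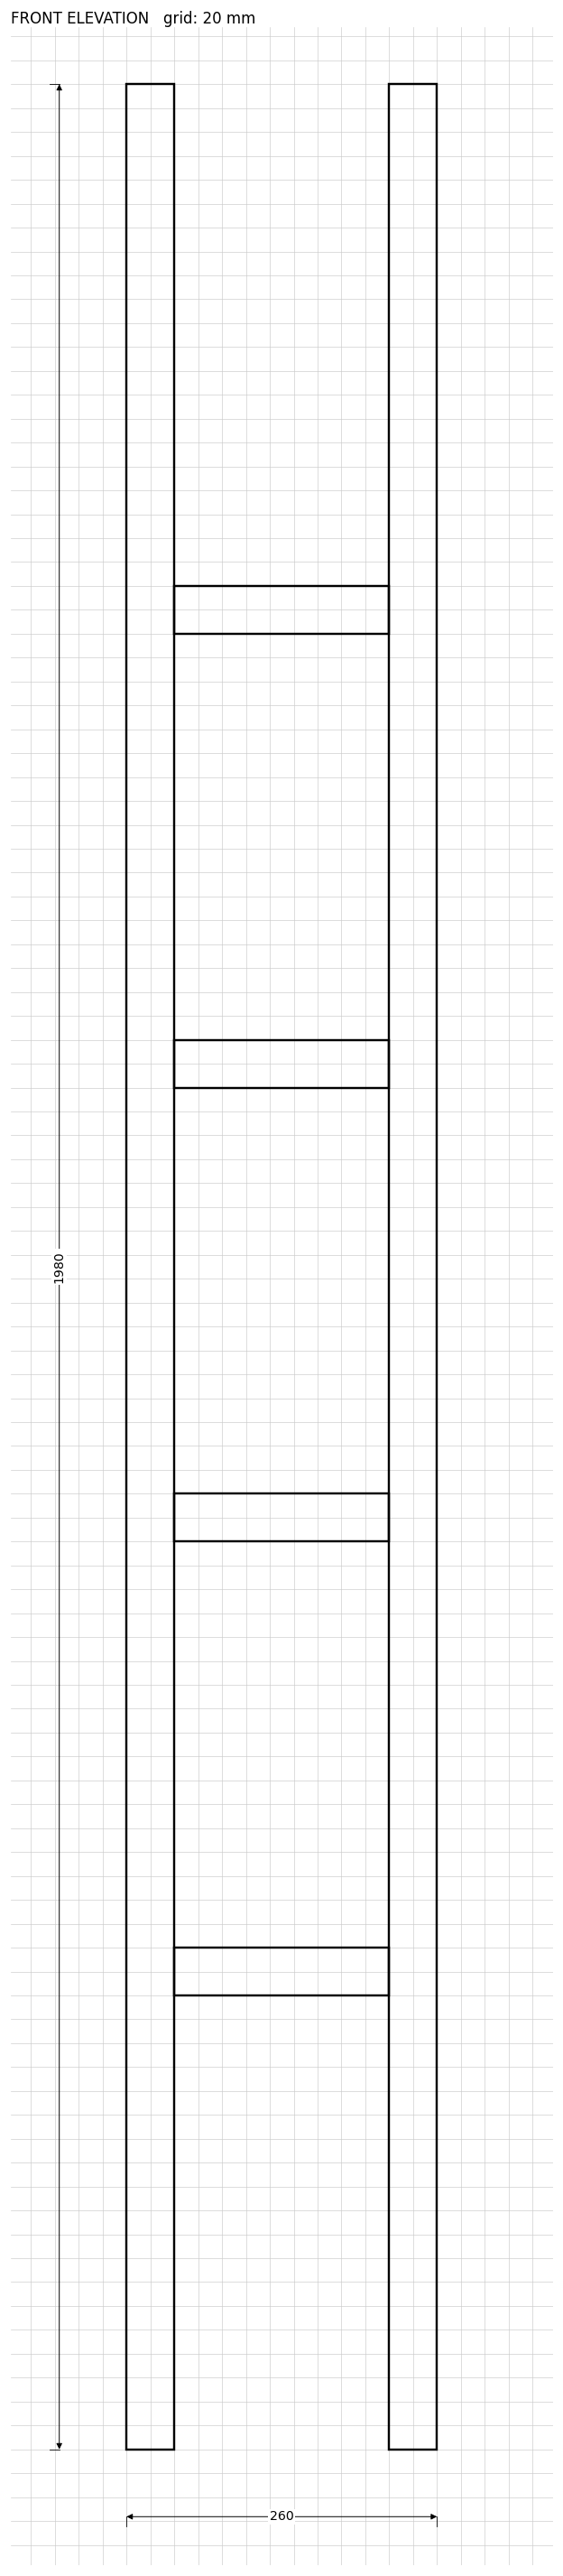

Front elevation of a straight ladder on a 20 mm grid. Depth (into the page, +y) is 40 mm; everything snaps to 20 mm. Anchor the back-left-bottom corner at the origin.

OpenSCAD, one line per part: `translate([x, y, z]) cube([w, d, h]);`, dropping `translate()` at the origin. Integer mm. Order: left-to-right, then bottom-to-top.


cube([40, 40, 1980]);
translate([40, 0, 380]) cube([180, 40, 40]);
translate([40, 0, 760]) cube([180, 40, 40]);
translate([40, 0, 1140]) cube([180, 40, 40]);
translate([40, 0, 1520]) cube([180, 40, 40]);
translate([220, 0, 0]) cube([40, 40, 1980]);


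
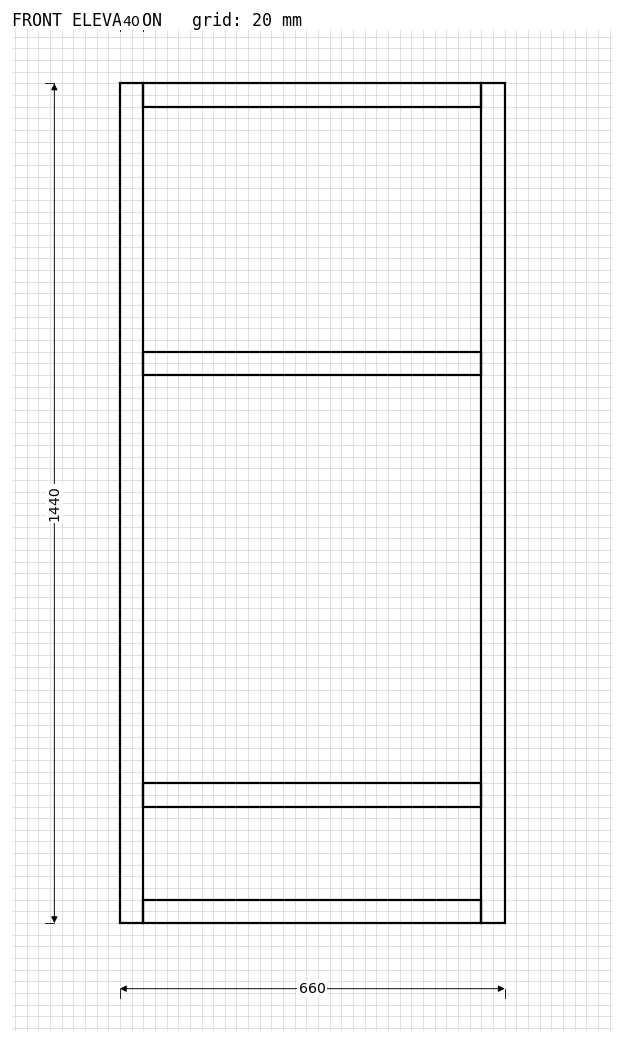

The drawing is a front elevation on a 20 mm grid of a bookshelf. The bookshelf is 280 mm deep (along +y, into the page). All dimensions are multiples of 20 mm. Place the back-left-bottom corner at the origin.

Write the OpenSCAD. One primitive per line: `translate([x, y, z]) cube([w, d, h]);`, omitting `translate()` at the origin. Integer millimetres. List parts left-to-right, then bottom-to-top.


cube([40, 280, 1440]);
translate([40, 0, 0]) cube([580, 280, 40]);
translate([40, 0, 200]) cube([580, 280, 40]);
translate([40, 0, 940]) cube([580, 280, 40]);
translate([40, 0, 1400]) cube([580, 280, 40]);
translate([620, 0, 0]) cube([40, 280, 1440]);
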